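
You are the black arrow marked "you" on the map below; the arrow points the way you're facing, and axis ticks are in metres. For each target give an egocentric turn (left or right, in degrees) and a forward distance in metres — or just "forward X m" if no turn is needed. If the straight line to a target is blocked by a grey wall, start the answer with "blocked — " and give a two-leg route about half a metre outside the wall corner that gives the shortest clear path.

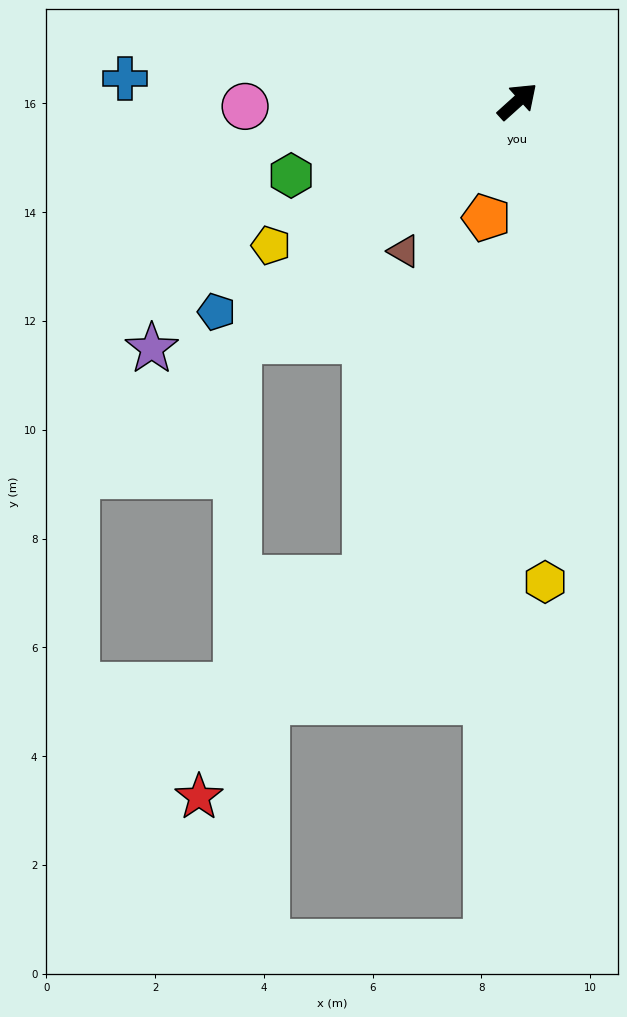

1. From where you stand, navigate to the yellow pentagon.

turn left 168°, forward 5.3 m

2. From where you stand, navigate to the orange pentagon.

turn right 147°, forward 2.2 m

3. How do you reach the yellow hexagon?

turn right 129°, forward 8.8 m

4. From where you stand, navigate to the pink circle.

turn left 139°, forward 5.0 m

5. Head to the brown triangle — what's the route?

turn right 169°, forward 3.5 m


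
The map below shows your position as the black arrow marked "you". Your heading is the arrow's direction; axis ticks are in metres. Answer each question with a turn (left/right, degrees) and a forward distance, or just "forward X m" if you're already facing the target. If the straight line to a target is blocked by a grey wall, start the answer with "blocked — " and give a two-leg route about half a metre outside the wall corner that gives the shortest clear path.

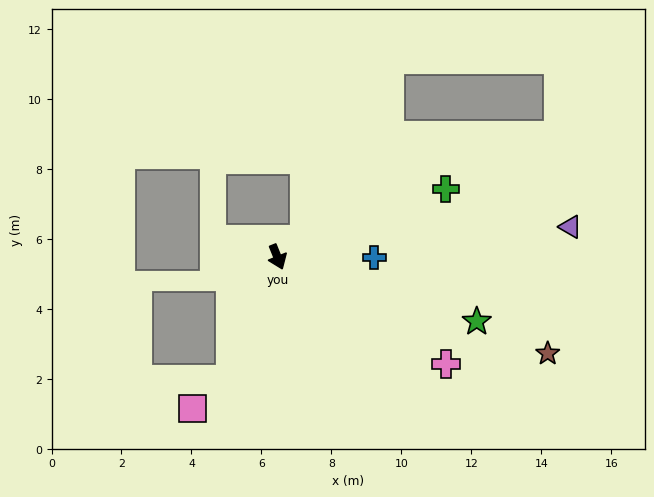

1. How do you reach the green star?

turn left 50°, forward 6.0 m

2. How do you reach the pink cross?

turn left 36°, forward 5.7 m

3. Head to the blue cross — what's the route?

turn left 68°, forward 2.8 m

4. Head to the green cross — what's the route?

turn left 90°, forward 5.2 m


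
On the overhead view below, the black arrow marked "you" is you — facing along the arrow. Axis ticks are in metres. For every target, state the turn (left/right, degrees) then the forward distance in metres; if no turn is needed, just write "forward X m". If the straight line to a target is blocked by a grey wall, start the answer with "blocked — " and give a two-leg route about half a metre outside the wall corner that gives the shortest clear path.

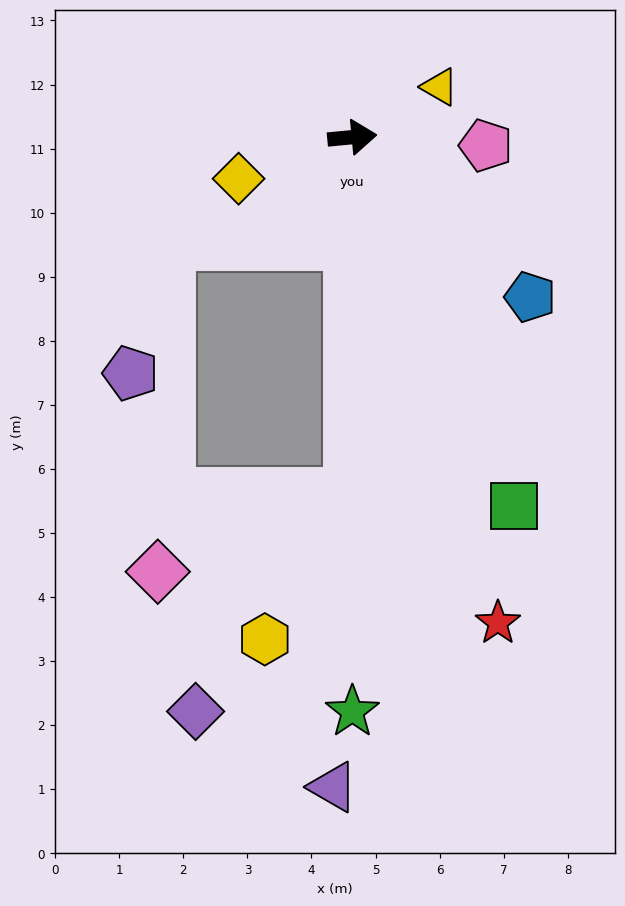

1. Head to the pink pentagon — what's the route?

turn right 9°, forward 2.1 m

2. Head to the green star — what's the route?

turn right 95°, forward 9.0 m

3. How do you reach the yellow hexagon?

blocked — turn right 96°, forward 5.6 m, then turn right 30°, forward 2.6 m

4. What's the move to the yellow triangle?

turn left 25°, forward 1.6 m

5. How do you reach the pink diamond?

blocked — turn right 96°, forward 5.6 m, then turn right 68°, forward 3.2 m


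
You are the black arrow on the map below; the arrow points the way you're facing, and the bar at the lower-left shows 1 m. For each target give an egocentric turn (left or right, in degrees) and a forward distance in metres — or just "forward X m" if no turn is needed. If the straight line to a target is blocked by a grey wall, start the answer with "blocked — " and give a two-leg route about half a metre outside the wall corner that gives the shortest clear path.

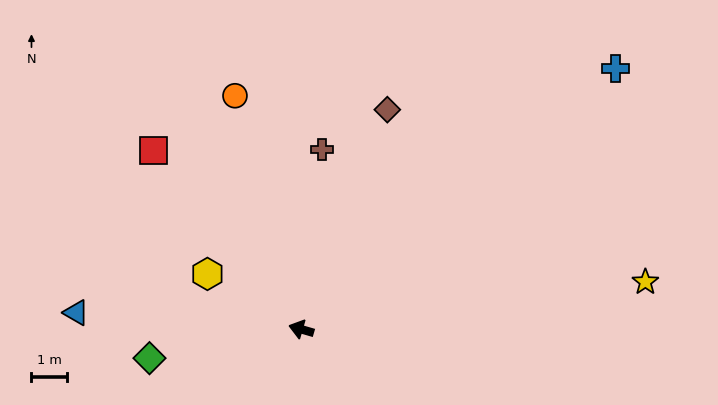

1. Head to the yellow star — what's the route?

turn right 156°, forward 9.9 m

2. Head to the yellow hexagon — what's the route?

turn right 14°, forward 3.1 m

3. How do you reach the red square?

turn right 34°, forward 6.6 m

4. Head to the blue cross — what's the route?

turn right 124°, forward 11.6 m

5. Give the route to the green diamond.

turn left 27°, forward 4.4 m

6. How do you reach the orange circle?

turn right 58°, forward 6.9 m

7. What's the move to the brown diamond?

turn right 95°, forward 6.7 m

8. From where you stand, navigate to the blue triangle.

turn left 12°, forward 6.4 m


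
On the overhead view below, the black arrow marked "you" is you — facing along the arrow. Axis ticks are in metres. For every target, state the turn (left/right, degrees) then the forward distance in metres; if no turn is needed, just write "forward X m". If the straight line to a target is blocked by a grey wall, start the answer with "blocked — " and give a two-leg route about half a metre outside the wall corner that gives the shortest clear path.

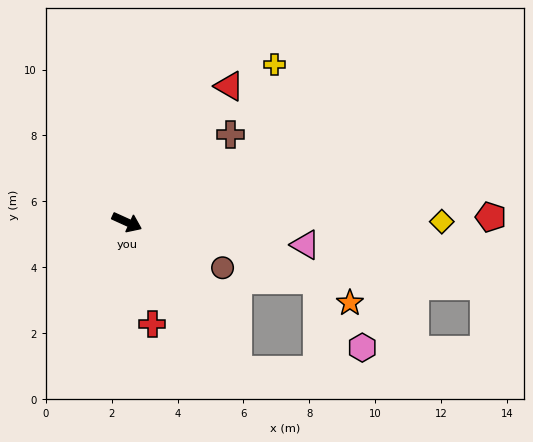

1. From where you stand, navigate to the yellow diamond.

turn left 25°, forward 9.6 m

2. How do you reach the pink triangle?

turn left 17°, forward 5.5 m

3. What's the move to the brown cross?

turn left 65°, forward 4.1 m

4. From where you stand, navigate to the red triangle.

turn left 77°, forward 5.2 m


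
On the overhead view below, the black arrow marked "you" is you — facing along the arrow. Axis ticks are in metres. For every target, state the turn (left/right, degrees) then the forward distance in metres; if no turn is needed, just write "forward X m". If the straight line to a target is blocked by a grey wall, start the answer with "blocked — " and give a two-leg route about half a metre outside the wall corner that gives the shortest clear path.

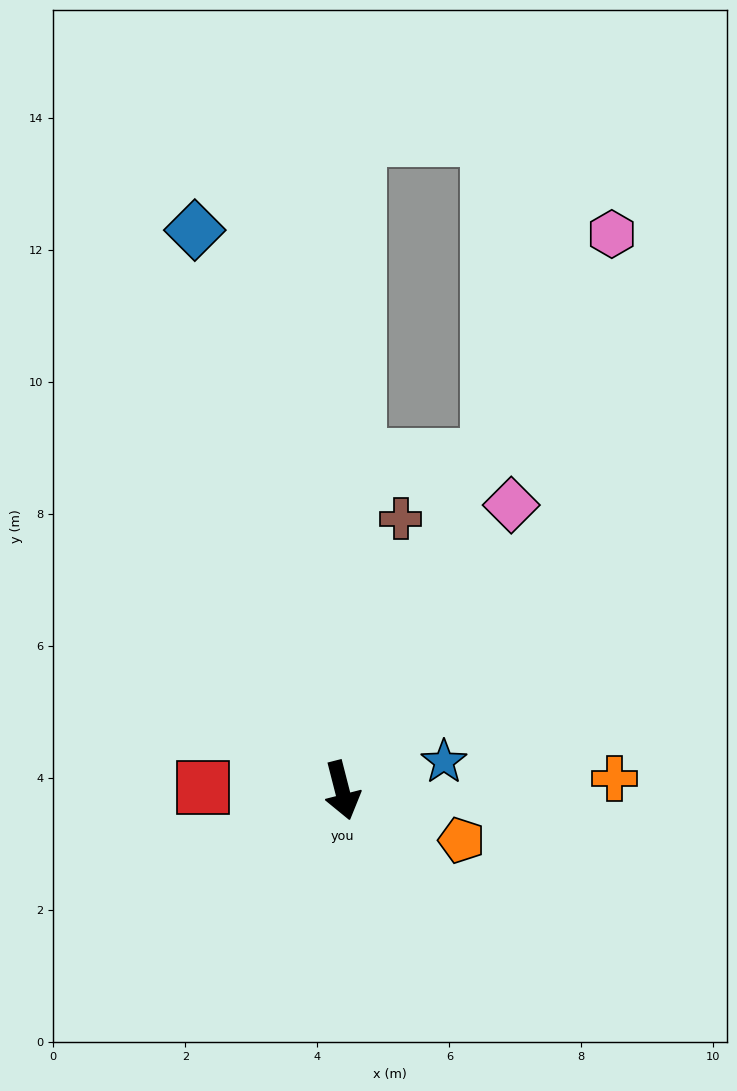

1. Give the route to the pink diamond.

turn left 135°, forward 5.0 m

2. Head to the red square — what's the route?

turn right 106°, forward 2.1 m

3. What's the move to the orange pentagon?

turn left 53°, forward 2.0 m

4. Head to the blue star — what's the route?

turn left 91°, forward 1.6 m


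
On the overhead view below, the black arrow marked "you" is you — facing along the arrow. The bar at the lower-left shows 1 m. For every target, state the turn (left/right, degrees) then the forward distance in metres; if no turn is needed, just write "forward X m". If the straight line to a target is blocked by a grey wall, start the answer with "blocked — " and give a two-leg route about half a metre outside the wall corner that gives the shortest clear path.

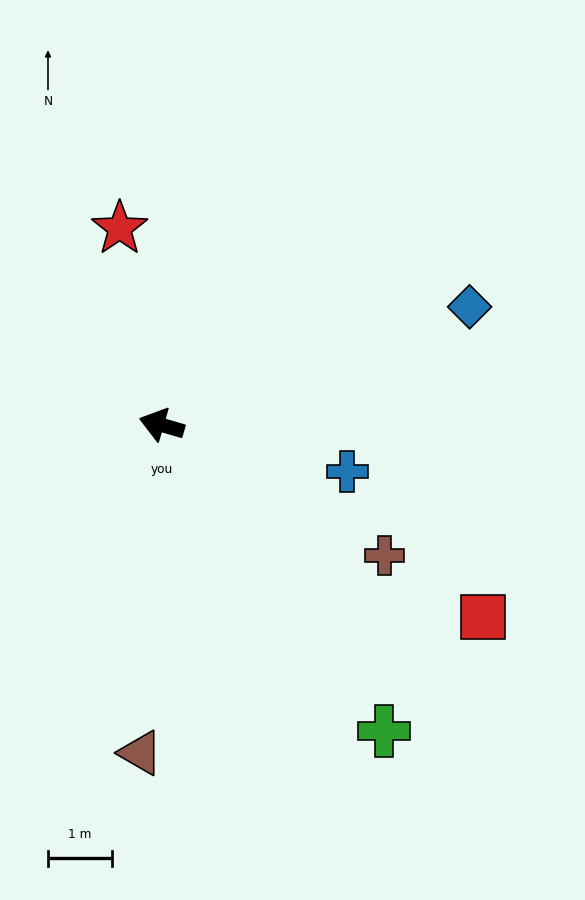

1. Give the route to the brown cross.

turn left 166°, forward 4.0 m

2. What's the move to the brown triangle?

turn left 102°, forward 5.1 m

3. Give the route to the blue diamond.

turn right 143°, forward 5.2 m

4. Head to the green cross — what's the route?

turn left 142°, forward 5.9 m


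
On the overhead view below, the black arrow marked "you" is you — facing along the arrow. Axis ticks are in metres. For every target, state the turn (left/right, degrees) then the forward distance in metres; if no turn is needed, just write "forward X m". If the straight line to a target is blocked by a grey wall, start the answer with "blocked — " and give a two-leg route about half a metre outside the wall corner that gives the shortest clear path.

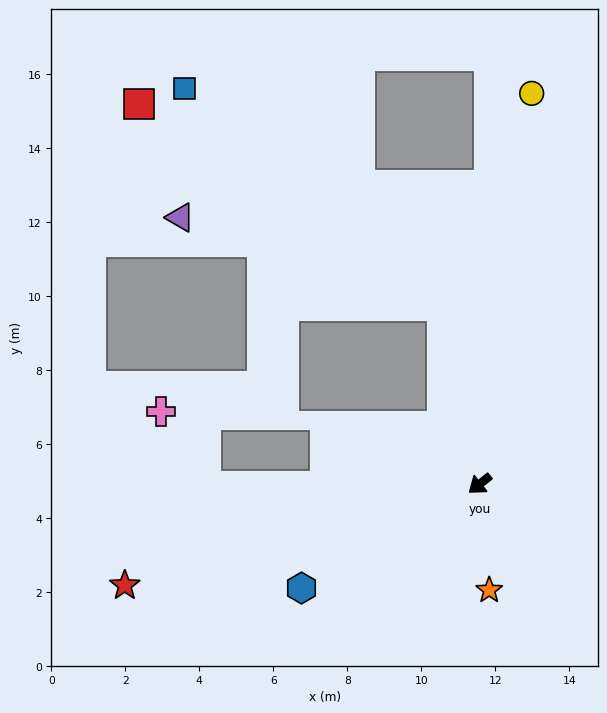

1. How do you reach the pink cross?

blocked — turn right 38°, forward 7.4 m, then turn right 60°, forward 2.4 m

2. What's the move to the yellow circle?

turn right 136°, forward 10.7 m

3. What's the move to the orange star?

turn left 57°, forward 2.9 m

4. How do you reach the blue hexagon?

turn right 8°, forward 5.6 m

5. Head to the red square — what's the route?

blocked — turn right 117°, forward 4.9 m, then turn left 45°, forward 9.9 m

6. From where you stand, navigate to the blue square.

blocked — turn right 117°, forward 4.9 m, then turn left 39°, forward 9.1 m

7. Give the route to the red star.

turn right 23°, forward 10.0 m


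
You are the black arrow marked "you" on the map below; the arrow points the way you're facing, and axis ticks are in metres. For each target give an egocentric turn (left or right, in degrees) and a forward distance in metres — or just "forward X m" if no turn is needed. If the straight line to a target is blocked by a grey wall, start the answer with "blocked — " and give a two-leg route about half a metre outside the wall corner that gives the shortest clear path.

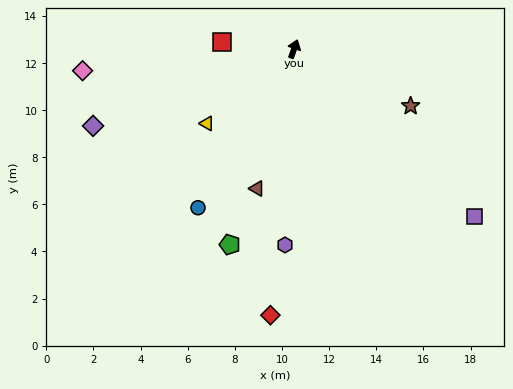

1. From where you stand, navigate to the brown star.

turn right 97°, forward 5.5 m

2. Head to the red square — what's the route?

turn left 104°, forward 3.1 m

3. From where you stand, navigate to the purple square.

turn right 113°, forward 10.4 m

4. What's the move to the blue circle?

turn left 168°, forward 7.9 m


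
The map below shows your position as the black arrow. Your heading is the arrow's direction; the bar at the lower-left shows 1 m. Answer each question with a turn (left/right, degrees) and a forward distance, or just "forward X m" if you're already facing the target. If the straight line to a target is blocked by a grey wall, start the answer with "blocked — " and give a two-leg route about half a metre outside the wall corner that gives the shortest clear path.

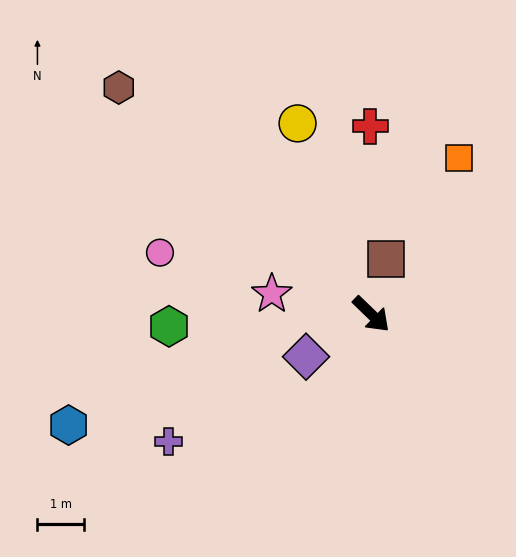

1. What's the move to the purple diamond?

turn right 103°, forward 1.7 m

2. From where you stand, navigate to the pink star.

turn right 148°, forward 2.2 m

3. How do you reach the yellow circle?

turn left 155°, forward 4.3 m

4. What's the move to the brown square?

turn left 119°, forward 1.2 m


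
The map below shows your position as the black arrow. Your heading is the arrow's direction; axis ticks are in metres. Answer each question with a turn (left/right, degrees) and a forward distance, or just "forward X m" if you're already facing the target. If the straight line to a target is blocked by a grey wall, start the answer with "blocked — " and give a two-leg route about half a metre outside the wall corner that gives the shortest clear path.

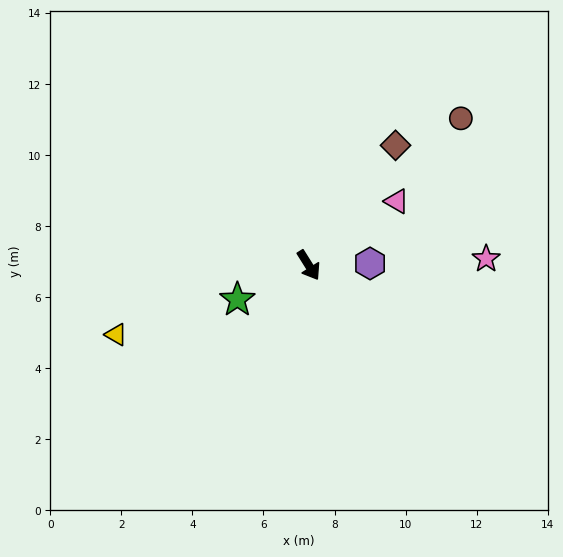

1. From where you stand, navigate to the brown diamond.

turn left 112°, forward 4.2 m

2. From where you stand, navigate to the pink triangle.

turn left 94°, forward 3.1 m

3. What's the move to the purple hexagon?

turn left 60°, forward 1.7 m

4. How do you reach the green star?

turn right 96°, forward 2.2 m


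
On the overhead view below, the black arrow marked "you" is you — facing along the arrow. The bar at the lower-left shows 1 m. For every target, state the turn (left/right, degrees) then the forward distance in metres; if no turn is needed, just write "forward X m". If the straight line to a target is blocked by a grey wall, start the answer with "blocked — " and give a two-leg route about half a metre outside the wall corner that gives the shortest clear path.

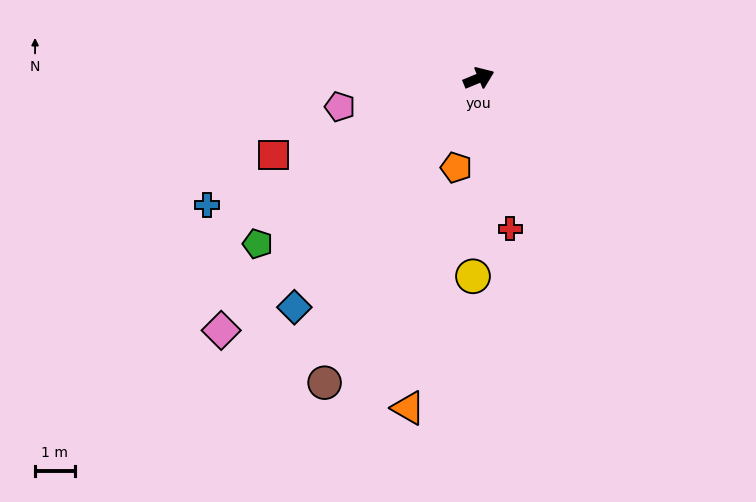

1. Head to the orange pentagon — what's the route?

turn right 127°, forward 2.3 m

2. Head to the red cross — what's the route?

turn right 101°, forward 3.9 m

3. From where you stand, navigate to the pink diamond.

turn right 158°, forward 9.1 m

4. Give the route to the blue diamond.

turn right 151°, forward 7.4 m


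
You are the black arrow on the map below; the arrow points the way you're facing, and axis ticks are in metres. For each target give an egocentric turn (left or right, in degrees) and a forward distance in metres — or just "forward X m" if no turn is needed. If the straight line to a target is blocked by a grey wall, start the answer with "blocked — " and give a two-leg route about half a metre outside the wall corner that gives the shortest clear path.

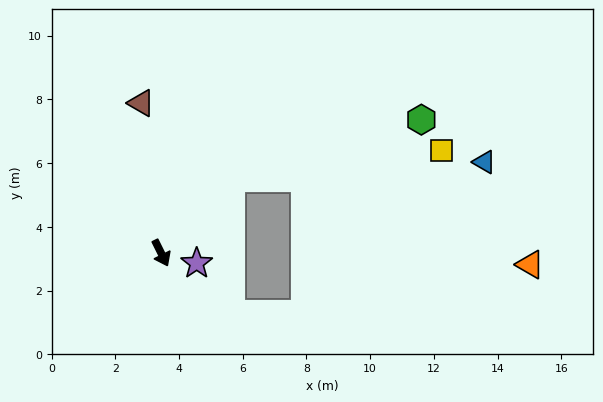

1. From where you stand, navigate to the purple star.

turn left 48°, forward 1.2 m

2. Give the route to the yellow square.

blocked — turn left 110°, forward 3.2 m, then turn right 39°, forward 6.7 m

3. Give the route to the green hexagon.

blocked — turn left 110°, forward 3.2 m, then turn right 29°, forward 6.3 m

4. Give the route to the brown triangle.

turn left 161°, forward 4.8 m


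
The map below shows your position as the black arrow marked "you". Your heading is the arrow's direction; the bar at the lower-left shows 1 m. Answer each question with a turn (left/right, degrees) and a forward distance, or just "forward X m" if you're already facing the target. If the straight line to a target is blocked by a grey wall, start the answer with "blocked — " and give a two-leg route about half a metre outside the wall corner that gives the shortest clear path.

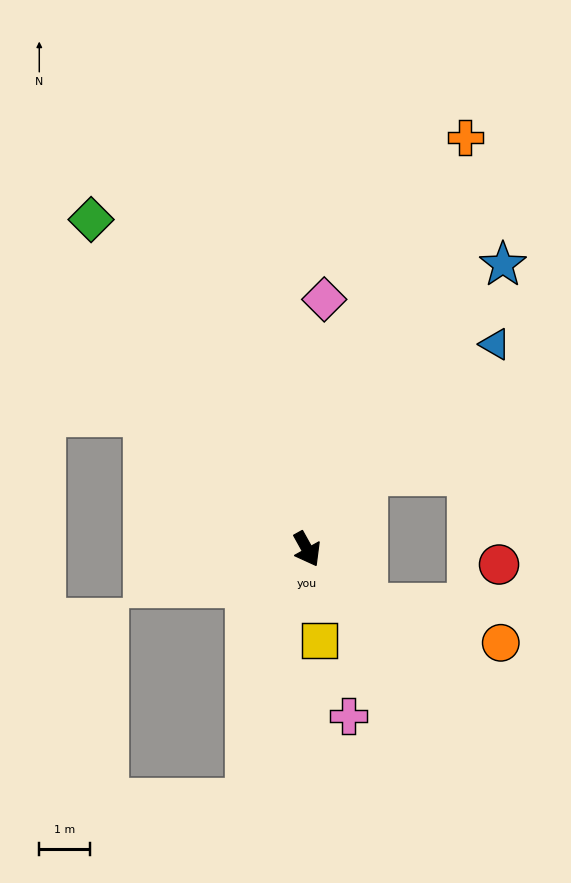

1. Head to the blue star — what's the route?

turn left 116°, forward 6.8 m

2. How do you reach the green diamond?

turn right 176°, forward 7.8 m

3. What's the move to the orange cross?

turn left 130°, forward 8.7 m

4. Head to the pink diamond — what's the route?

turn left 147°, forward 4.9 m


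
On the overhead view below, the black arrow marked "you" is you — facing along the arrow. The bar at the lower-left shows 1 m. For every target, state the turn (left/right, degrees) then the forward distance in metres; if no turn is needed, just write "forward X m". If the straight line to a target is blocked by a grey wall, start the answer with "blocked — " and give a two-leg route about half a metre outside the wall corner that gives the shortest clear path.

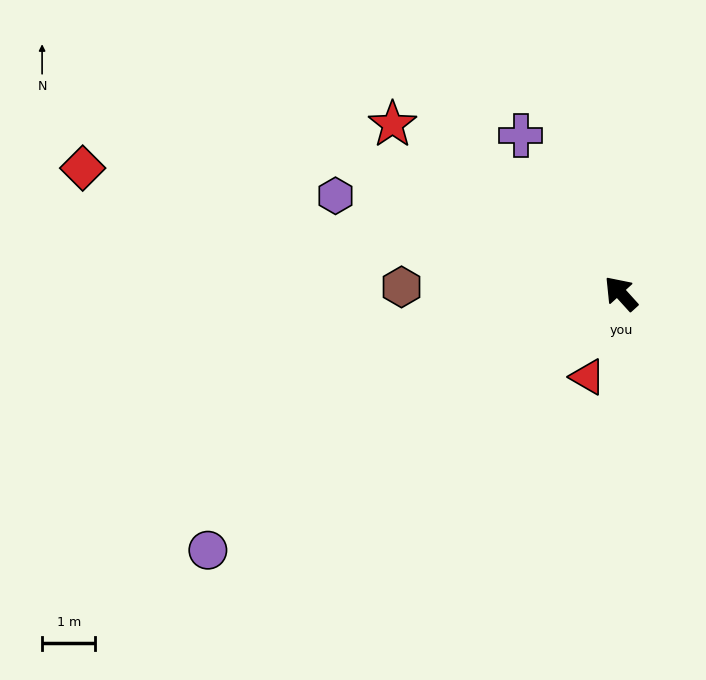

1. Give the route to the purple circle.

turn left 80°, forward 9.1 m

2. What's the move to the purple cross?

turn right 10°, forward 3.5 m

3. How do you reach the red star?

turn left 11°, forward 5.3 m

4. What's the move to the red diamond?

turn left 35°, forward 10.3 m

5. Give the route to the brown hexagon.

turn left 46°, forward 4.1 m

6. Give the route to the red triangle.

turn left 116°, forward 1.7 m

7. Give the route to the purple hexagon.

turn left 29°, forward 5.6 m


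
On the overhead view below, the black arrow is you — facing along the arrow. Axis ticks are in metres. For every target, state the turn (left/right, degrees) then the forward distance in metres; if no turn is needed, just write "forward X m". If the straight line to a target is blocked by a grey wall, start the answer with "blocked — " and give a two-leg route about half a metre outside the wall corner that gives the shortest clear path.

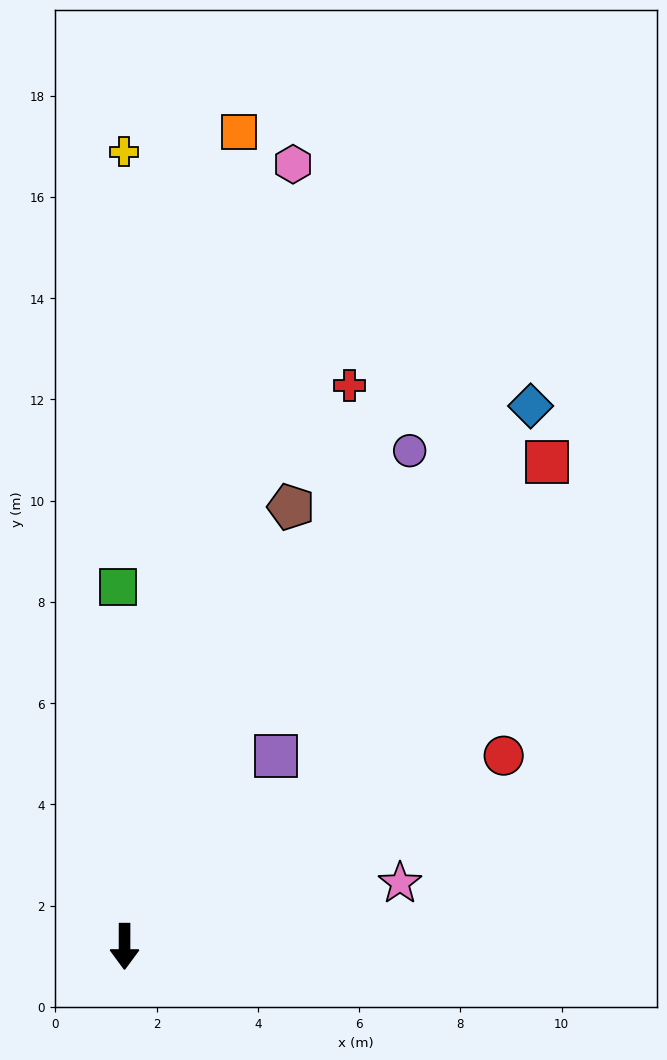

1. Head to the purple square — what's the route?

turn left 142°, forward 4.8 m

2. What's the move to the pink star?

turn left 103°, forward 5.6 m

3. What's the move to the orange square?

turn left 172°, forward 16.2 m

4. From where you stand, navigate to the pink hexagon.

turn left 168°, forward 15.8 m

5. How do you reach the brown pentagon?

turn left 159°, forward 9.3 m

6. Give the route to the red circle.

turn left 117°, forward 8.4 m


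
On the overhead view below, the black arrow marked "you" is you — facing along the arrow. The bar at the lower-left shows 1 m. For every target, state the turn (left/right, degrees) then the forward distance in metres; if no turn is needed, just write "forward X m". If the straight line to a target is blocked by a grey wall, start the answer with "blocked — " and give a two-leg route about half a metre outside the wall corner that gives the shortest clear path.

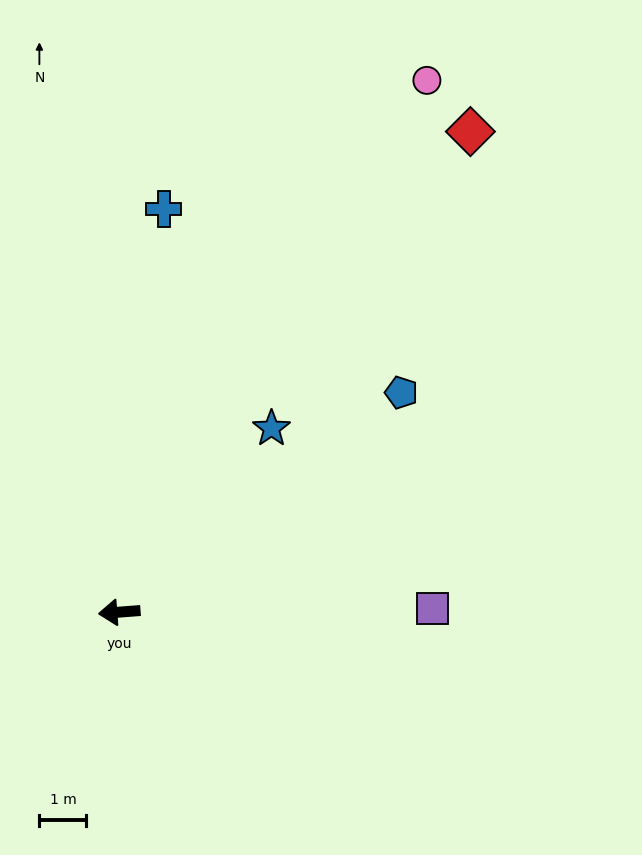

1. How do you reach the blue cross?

turn right 101°, forward 8.6 m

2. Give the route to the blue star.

turn right 134°, forward 5.1 m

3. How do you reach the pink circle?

turn right 124°, forward 13.1 m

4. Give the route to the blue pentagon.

turn right 146°, forward 7.6 m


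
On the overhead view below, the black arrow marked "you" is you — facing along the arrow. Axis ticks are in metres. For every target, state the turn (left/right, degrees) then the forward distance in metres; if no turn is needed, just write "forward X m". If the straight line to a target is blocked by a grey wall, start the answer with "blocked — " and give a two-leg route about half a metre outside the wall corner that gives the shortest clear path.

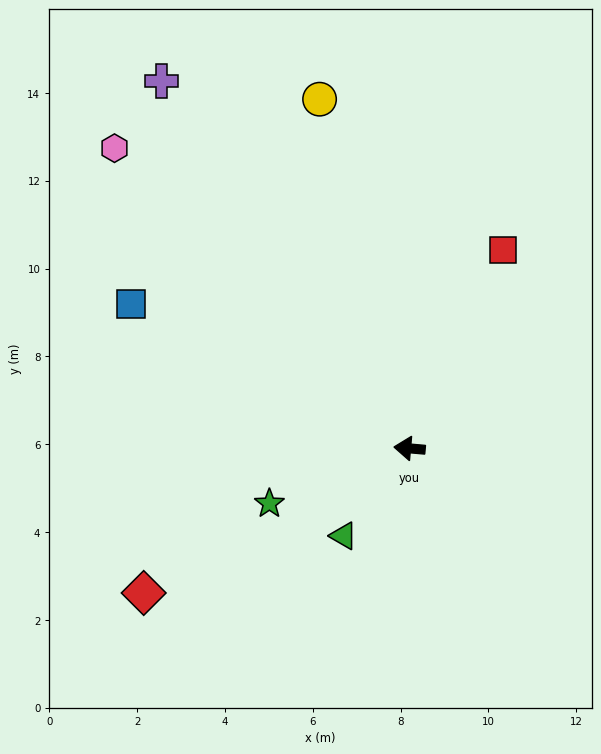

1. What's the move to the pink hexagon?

turn right 40°, forward 9.6 m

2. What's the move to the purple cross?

turn right 51°, forward 10.1 m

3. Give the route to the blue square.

turn right 22°, forward 7.1 m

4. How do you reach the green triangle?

turn left 58°, forward 2.5 m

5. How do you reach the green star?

turn left 26°, forward 3.4 m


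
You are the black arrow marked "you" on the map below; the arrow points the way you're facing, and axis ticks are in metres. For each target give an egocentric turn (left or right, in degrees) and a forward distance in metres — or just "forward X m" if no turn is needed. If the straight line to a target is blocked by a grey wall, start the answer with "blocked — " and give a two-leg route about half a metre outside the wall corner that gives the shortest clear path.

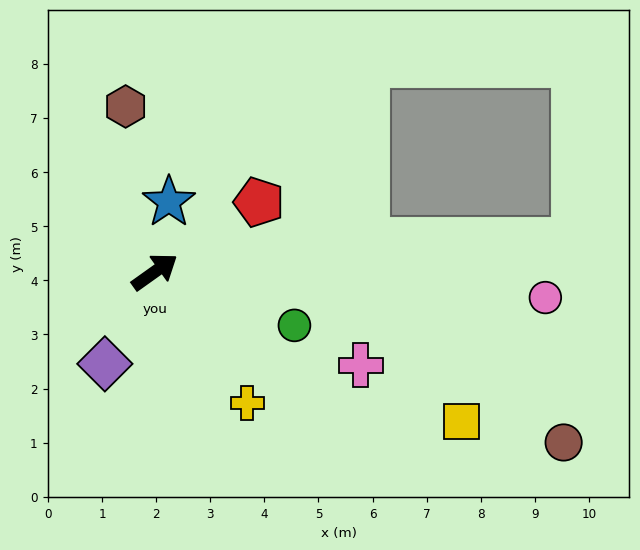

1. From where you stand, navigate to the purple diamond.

turn right 154°, forward 1.9 m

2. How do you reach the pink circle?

turn right 39°, forward 7.2 m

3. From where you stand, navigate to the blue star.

turn left 43°, forward 1.3 m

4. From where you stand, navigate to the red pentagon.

forward 2.3 m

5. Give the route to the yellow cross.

turn right 90°, forward 3.0 m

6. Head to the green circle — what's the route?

turn right 56°, forward 2.8 m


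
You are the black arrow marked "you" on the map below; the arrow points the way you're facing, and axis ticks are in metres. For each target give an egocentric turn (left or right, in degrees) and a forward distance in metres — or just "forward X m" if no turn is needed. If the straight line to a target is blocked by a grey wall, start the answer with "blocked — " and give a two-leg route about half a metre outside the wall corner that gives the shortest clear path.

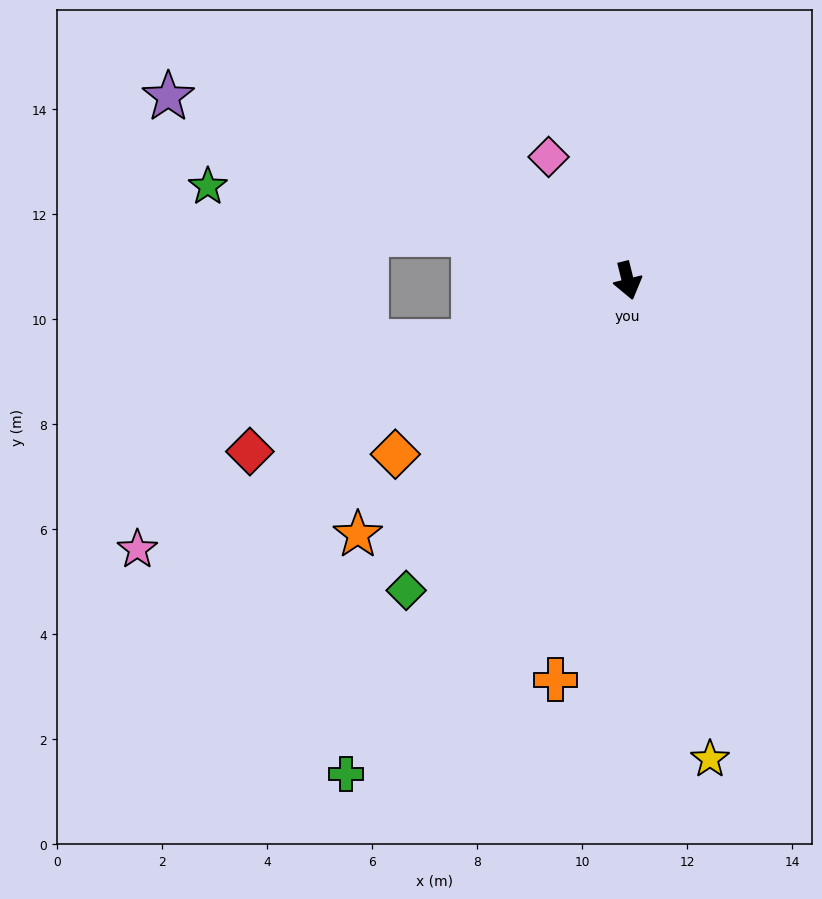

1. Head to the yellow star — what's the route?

turn right 4°, forward 9.2 m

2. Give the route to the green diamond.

turn right 50°, forward 7.3 m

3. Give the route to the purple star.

turn right 126°, forward 9.4 m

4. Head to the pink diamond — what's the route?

turn right 161°, forward 2.8 m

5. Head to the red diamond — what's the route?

turn right 80°, forward 7.9 m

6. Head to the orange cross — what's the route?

turn right 24°, forward 7.7 m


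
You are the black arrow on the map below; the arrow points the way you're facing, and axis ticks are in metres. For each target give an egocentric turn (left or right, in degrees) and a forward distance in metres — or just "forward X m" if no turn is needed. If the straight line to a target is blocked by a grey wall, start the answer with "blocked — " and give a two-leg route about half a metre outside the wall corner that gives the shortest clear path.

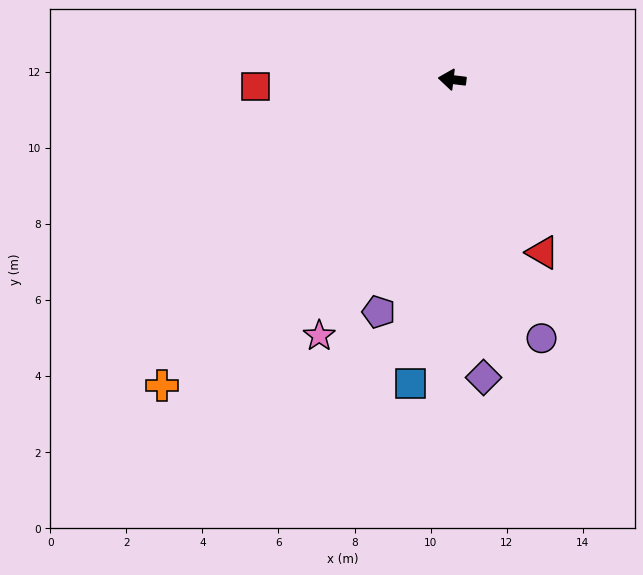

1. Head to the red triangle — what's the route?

turn left 124°, forward 5.1 m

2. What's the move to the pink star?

turn left 69°, forward 7.6 m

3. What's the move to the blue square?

turn left 89°, forward 8.1 m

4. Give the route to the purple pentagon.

turn left 79°, forward 6.4 m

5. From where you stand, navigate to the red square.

turn left 9°, forward 5.2 m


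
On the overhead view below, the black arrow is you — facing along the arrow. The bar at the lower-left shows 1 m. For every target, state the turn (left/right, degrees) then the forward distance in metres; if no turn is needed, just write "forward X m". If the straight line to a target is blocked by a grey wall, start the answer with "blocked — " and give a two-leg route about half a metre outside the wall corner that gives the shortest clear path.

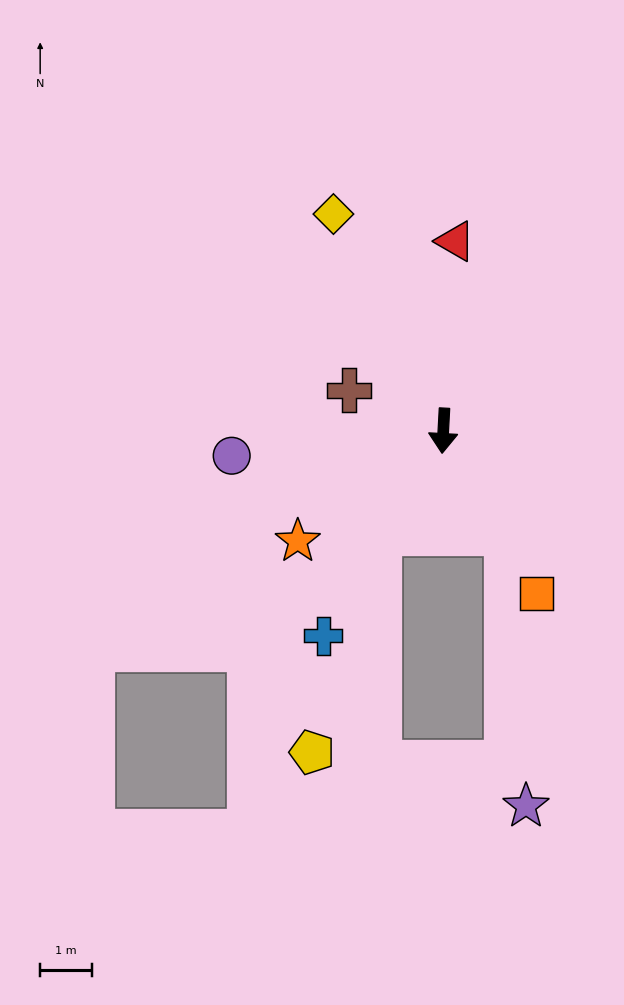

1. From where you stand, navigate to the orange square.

turn left 33°, forward 3.6 m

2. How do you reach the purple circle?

turn right 80°, forward 4.1 m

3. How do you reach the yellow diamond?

turn right 150°, forward 4.7 m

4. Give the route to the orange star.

turn right 50°, forward 3.5 m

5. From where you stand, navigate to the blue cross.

turn right 27°, forward 4.6 m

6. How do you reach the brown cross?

turn right 110°, forward 2.0 m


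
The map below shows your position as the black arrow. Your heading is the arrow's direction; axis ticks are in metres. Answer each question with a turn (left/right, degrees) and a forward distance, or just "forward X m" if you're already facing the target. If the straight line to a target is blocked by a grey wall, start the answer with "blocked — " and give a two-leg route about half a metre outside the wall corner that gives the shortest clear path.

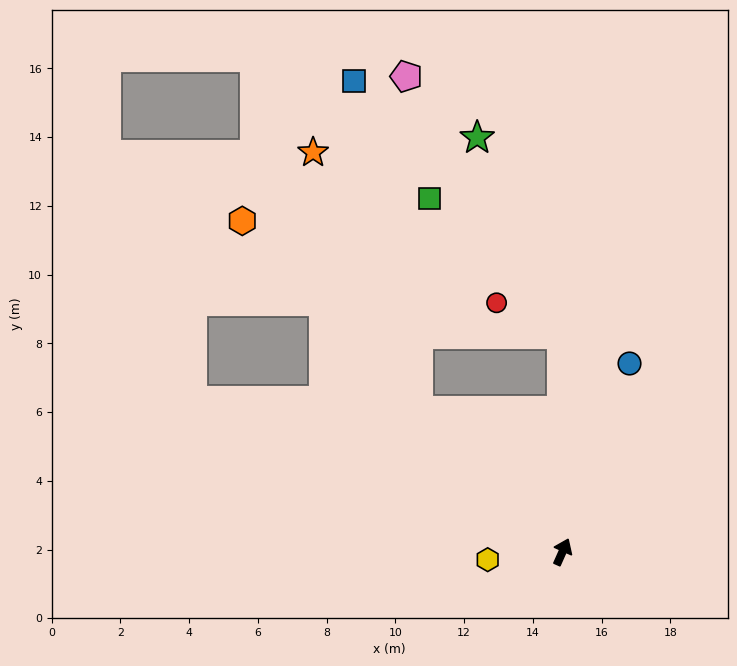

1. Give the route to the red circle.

blocked — turn left 24°, forward 6.3 m, then turn left 64°, forward 2.1 m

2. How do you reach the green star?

blocked — turn left 24°, forward 6.3 m, then turn left 23°, forward 6.2 m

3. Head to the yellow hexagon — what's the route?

turn left 120°, forward 2.2 m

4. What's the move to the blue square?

blocked — turn left 70°, forward 5.9 m, then turn right 35°, forward 9.8 m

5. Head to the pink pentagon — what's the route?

blocked — turn left 24°, forward 6.3 m, then turn left 31°, forward 8.8 m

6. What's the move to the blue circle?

turn left 4°, forward 5.8 m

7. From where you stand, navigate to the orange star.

blocked — turn left 70°, forward 5.9 m, then turn right 24°, forward 8.1 m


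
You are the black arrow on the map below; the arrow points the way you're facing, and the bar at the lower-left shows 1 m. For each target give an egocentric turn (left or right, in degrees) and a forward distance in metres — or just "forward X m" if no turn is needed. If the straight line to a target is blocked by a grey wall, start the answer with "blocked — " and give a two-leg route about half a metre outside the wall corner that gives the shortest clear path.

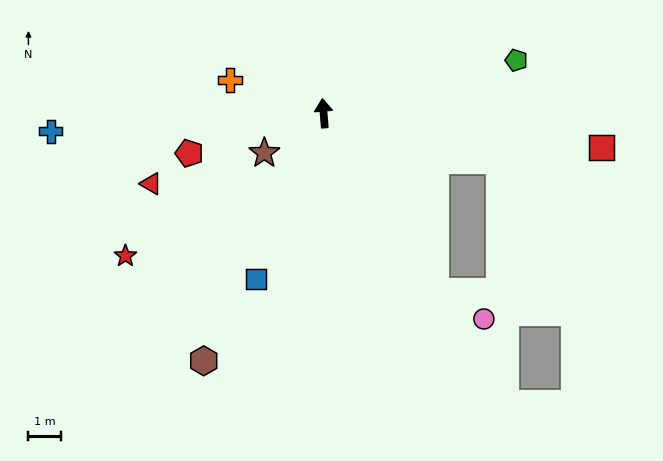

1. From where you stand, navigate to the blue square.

turn left 153°, forward 5.5 m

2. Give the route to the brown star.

turn left 119°, forward 2.2 m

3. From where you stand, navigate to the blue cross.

turn left 89°, forward 8.4 m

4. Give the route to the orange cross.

turn left 66°, forward 3.1 m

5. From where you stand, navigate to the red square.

turn right 102°, forward 8.6 m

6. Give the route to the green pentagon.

turn right 79°, forward 6.2 m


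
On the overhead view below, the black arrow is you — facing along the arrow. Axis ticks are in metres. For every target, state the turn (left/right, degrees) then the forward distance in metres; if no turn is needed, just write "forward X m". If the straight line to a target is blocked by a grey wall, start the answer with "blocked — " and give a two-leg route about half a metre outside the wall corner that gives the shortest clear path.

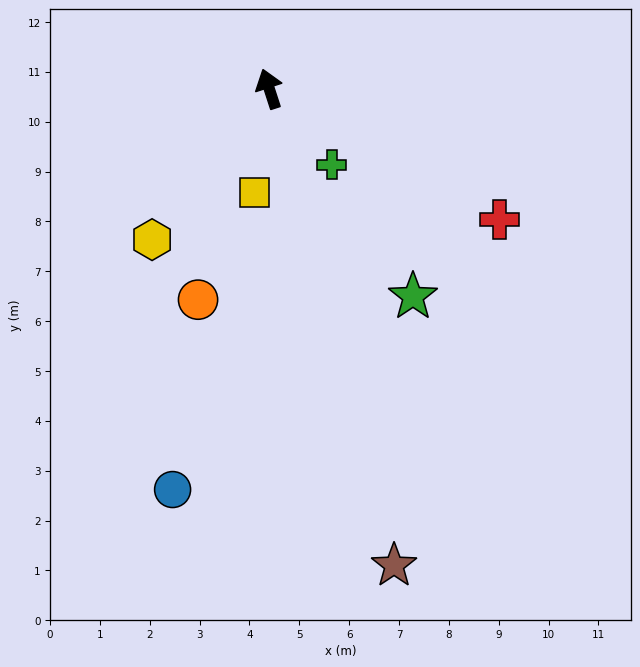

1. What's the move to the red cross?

turn right 138°, forward 5.3 m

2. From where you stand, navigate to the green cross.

turn right 158°, forward 2.0 m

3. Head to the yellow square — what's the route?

turn left 154°, forward 2.1 m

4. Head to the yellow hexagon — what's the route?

turn left 124°, forward 3.8 m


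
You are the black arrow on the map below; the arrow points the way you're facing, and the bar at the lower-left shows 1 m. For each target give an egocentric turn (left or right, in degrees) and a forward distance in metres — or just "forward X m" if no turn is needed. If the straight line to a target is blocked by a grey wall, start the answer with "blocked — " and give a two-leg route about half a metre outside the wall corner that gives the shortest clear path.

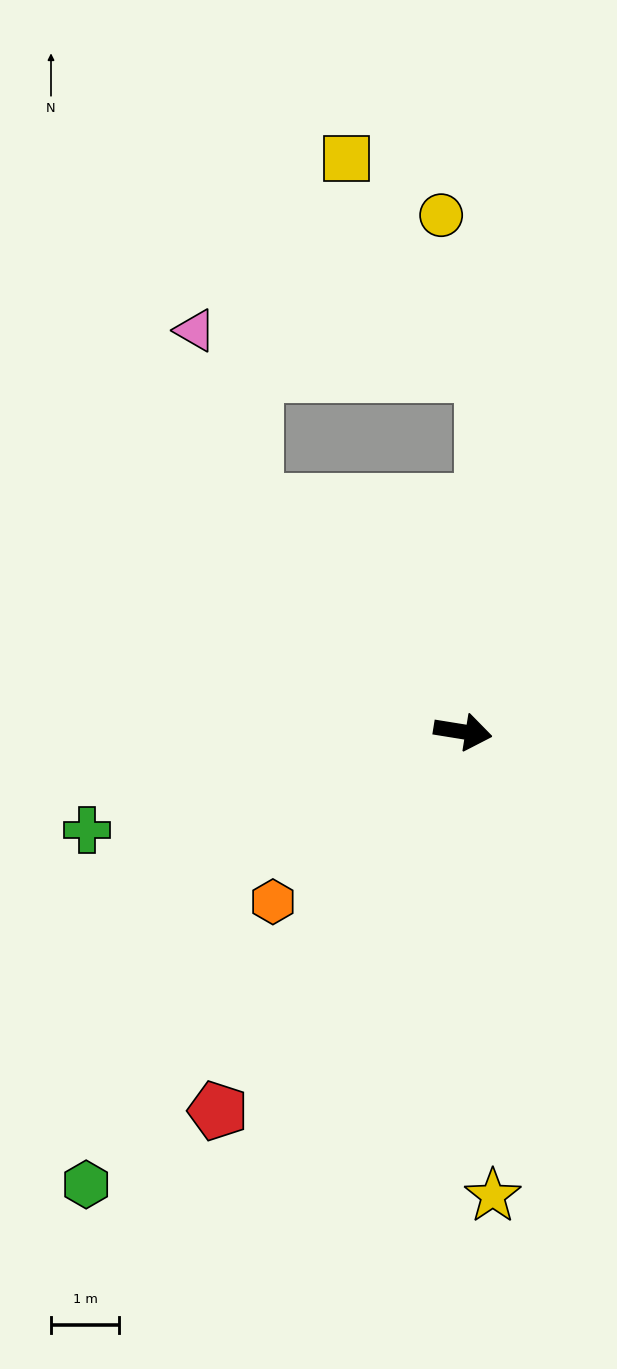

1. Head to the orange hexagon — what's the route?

turn right 129°, forward 3.8 m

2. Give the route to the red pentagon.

turn right 114°, forward 6.6 m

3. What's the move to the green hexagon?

turn right 121°, forward 8.7 m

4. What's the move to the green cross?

turn right 156°, forward 5.7 m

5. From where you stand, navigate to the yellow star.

turn right 77°, forward 6.9 m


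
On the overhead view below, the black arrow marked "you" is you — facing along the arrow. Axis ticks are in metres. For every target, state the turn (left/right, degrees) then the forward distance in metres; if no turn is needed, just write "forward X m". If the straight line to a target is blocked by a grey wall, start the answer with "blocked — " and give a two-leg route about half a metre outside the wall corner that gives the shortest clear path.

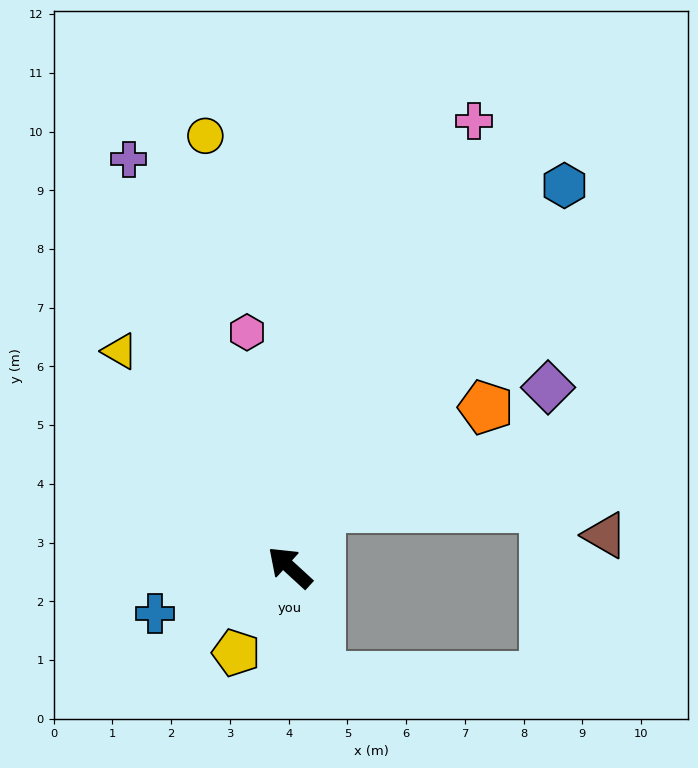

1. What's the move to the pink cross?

turn right 70°, forward 8.2 m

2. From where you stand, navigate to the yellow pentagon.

turn left 100°, forward 1.7 m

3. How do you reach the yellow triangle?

turn right 9°, forward 4.7 m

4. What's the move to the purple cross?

turn right 26°, forward 7.5 m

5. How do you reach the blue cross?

turn left 61°, forward 2.4 m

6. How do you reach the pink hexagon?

turn right 37°, forward 4.1 m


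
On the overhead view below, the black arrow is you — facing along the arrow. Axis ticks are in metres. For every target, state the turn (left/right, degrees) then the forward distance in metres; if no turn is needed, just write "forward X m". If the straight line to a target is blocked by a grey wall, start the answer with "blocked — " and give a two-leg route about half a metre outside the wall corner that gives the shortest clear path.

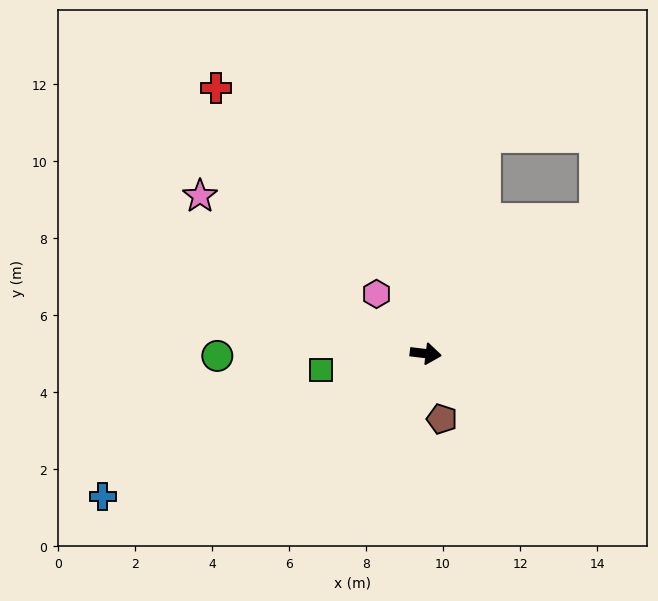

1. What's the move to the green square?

turn right 164°, forward 2.8 m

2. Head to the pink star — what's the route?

turn left 152°, forward 7.1 m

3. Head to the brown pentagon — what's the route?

turn right 69°, forward 1.7 m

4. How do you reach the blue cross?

turn right 149°, forward 9.2 m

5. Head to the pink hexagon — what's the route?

turn left 136°, forward 2.0 m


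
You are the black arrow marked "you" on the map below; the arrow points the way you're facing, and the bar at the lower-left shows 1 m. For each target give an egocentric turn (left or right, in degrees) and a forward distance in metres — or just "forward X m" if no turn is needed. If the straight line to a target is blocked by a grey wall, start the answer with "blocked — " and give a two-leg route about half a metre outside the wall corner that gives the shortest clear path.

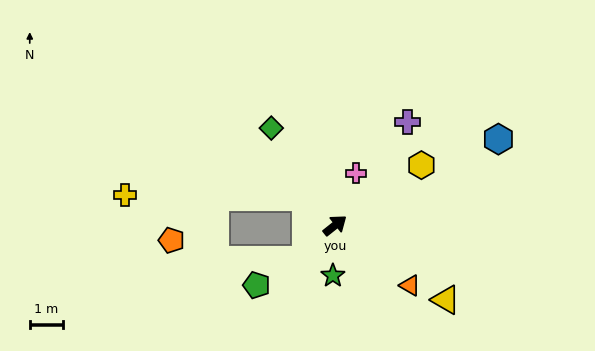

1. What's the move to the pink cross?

turn left 30°, forward 1.7 m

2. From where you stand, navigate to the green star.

turn right 131°, forward 1.5 m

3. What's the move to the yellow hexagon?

turn right 4°, forward 3.2 m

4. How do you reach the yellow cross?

blocked — turn left 98°, forward 1.2 m, then turn left 43°, forward 5.5 m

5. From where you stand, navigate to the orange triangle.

turn right 77°, forward 2.9 m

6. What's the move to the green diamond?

turn left 85°, forward 3.5 m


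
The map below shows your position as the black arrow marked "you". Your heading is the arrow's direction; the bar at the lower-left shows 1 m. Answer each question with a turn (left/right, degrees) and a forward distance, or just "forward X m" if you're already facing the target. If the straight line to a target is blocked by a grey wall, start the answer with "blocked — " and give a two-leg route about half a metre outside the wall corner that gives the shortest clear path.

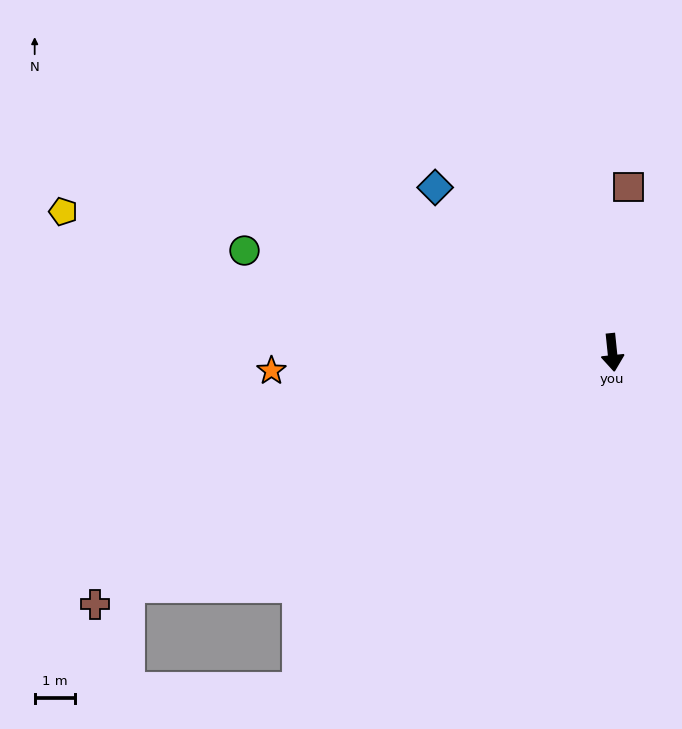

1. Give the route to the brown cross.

turn right 70°, forward 14.4 m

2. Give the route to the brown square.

turn left 168°, forward 4.2 m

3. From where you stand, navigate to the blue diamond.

turn right 139°, forward 6.0 m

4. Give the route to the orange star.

turn right 93°, forward 8.5 m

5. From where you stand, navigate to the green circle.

turn right 111°, forward 9.5 m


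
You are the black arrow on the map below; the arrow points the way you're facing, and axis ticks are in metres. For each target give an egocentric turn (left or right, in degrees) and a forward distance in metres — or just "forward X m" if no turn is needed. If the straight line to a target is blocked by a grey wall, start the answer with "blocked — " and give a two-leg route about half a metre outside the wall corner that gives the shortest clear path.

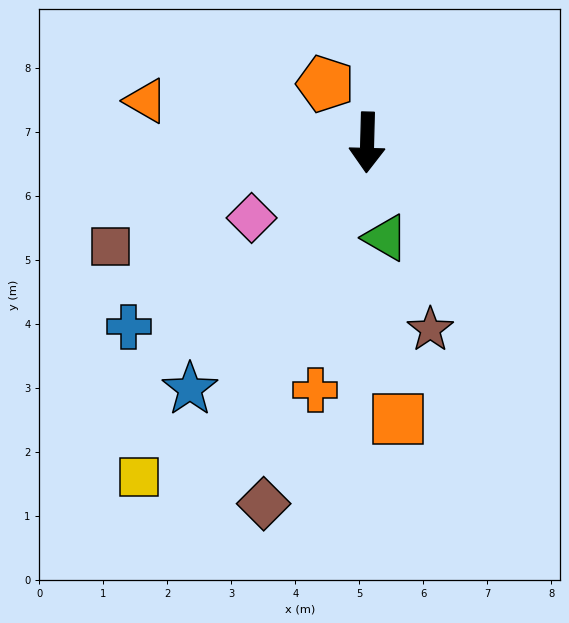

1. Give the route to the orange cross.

turn right 10°, forward 4.0 m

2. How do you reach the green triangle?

turn left 12°, forward 1.5 m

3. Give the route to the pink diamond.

turn right 55°, forward 2.2 m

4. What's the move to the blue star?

turn right 34°, forward 4.7 m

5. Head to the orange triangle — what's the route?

turn right 99°, forward 3.5 m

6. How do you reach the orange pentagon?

turn right 143°, forward 1.1 m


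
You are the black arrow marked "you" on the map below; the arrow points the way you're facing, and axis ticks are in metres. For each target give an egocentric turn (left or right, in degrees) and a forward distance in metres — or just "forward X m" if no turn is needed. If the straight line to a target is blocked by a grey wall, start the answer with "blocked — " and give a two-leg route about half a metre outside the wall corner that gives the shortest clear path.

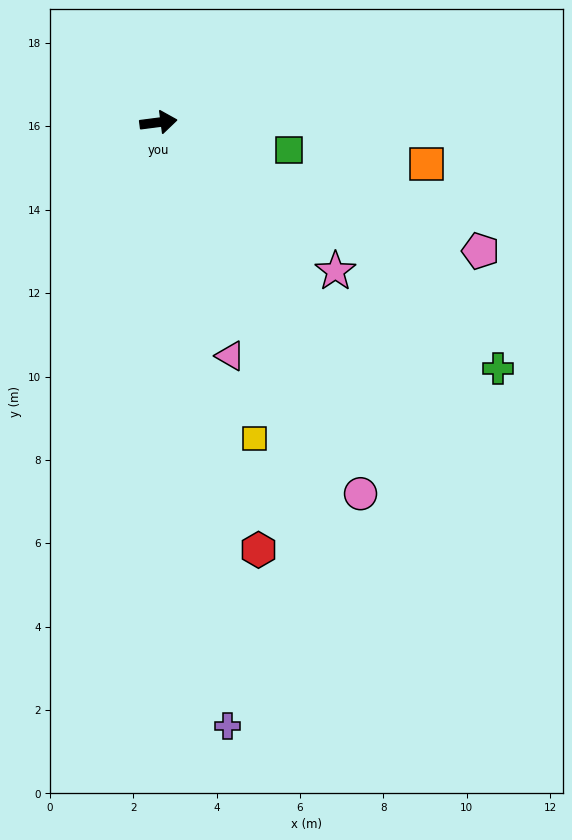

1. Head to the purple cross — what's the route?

turn right 91°, forward 14.6 m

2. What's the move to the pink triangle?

turn right 80°, forward 5.9 m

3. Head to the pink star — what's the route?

turn right 47°, forward 5.5 m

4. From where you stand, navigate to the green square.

turn right 19°, forward 3.2 m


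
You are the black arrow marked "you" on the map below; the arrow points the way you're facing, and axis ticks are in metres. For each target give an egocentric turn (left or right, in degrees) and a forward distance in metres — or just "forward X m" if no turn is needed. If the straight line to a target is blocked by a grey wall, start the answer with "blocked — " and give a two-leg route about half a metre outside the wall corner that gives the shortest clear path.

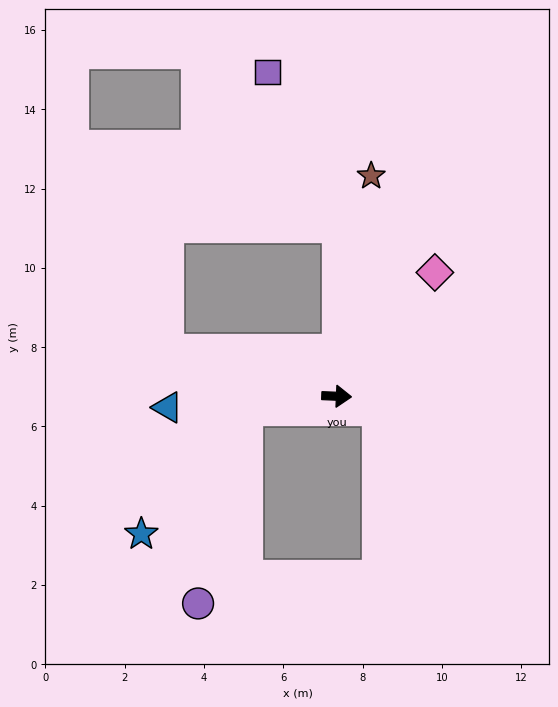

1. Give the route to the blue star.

blocked — turn right 169°, forward 2.3 m, then turn left 41°, forward 4.1 m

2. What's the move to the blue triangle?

turn right 174°, forward 4.3 m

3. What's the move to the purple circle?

blocked — turn right 169°, forward 2.3 m, then turn left 67°, forward 5.0 m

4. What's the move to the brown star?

turn left 83°, forward 5.6 m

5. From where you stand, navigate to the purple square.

blocked — turn left 92°, forward 4.3 m, then turn left 25°, forward 4.3 m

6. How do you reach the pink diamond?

turn left 54°, forward 4.0 m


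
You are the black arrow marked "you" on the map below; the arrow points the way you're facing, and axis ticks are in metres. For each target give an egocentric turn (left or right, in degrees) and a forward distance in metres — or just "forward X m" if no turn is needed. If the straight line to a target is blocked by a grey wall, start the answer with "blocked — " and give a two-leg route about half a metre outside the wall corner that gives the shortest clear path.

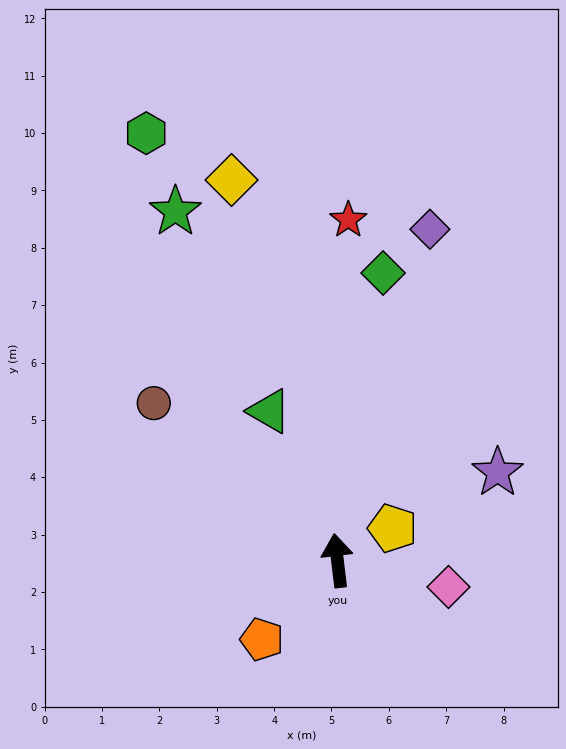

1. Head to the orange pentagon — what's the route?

turn left 129°, forward 1.9 m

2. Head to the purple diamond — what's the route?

turn right 22°, forward 6.0 m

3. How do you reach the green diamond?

turn right 16°, forward 5.1 m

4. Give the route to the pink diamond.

turn right 110°, forward 2.0 m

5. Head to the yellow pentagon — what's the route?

turn right 67°, forward 1.1 m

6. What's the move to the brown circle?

turn left 43°, forward 4.2 m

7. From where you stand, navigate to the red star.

turn right 9°, forward 5.9 m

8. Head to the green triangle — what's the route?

turn left 18°, forward 2.9 m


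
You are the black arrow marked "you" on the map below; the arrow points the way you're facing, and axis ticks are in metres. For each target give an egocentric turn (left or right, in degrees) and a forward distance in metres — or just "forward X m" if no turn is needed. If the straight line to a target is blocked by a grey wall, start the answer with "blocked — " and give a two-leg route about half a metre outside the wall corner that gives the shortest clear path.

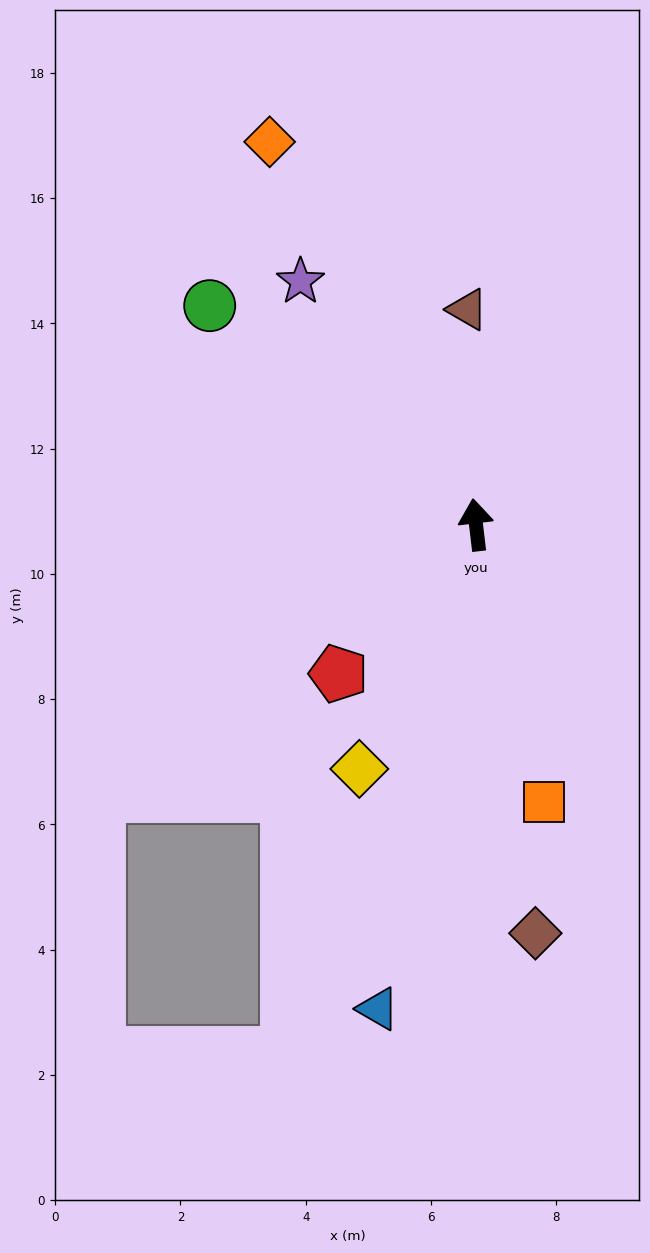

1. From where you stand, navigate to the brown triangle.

turn right 4°, forward 3.4 m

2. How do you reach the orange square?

turn right 173°, forward 4.6 m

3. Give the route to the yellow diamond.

turn left 148°, forward 4.3 m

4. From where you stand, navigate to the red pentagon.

turn left 131°, forward 3.2 m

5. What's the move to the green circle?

turn left 44°, forward 5.5 m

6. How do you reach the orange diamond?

turn left 22°, forward 6.9 m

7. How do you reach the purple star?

turn left 29°, forward 4.8 m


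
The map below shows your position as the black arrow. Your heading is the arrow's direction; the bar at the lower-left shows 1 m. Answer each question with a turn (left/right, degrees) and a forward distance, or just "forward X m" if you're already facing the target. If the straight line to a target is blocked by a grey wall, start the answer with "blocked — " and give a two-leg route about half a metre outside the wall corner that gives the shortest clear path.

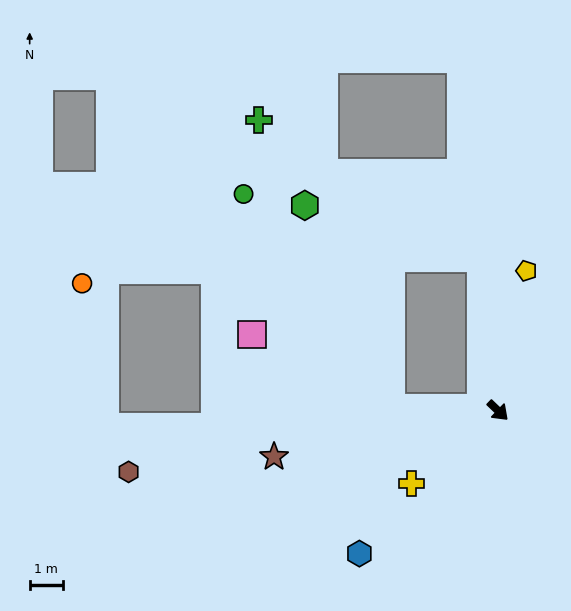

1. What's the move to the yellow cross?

turn right 96°, forward 3.4 m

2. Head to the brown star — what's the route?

turn right 125°, forward 6.9 m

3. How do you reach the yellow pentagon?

turn left 122°, forward 4.3 m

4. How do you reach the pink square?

blocked — turn right 138°, forward 3.2 m, then turn right 26°, forward 4.8 m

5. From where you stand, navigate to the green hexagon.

blocked — turn right 138°, forward 3.2 m, then turn right 65°, forward 6.7 m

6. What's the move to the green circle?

blocked — turn right 138°, forward 3.2 m, then turn right 54°, forward 7.9 m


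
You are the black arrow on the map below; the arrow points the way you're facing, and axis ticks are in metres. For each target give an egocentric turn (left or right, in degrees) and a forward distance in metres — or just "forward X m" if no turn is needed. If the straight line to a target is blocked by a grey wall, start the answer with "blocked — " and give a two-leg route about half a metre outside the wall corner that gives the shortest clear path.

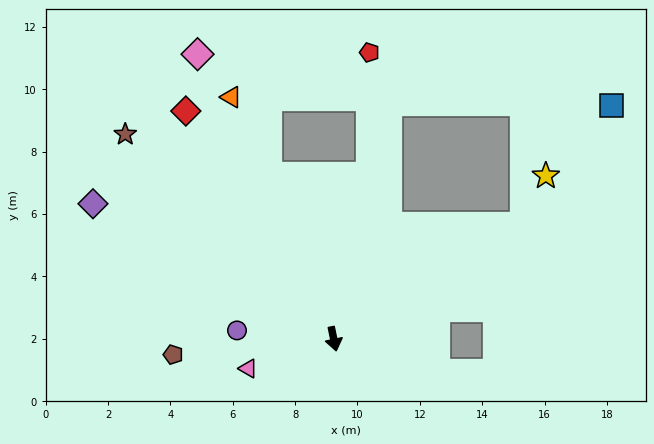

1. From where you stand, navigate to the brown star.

turn right 146°, forward 9.4 m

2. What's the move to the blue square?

blocked — turn left 155°, forward 7.8 m, then turn right 77°, forward 7.1 m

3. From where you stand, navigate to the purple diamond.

turn right 131°, forward 8.9 m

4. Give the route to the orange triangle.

turn right 169°, forward 8.4 m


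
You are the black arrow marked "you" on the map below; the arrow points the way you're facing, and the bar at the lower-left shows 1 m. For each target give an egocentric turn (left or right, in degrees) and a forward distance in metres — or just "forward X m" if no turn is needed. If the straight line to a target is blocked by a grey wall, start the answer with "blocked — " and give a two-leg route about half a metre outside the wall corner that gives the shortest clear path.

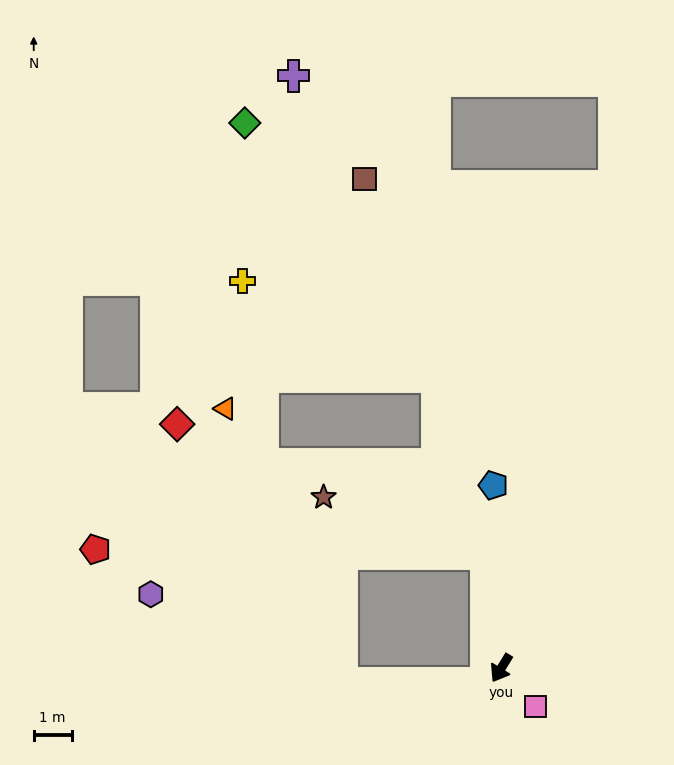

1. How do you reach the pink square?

turn left 74°, forward 1.4 m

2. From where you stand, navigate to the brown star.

blocked — turn right 141°, forward 3.0 m, then turn left 63°, forward 4.5 m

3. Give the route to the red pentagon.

blocked — turn right 141°, forward 3.0 m, then turn left 82°, forward 10.3 m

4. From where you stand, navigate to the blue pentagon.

turn right 146°, forward 4.8 m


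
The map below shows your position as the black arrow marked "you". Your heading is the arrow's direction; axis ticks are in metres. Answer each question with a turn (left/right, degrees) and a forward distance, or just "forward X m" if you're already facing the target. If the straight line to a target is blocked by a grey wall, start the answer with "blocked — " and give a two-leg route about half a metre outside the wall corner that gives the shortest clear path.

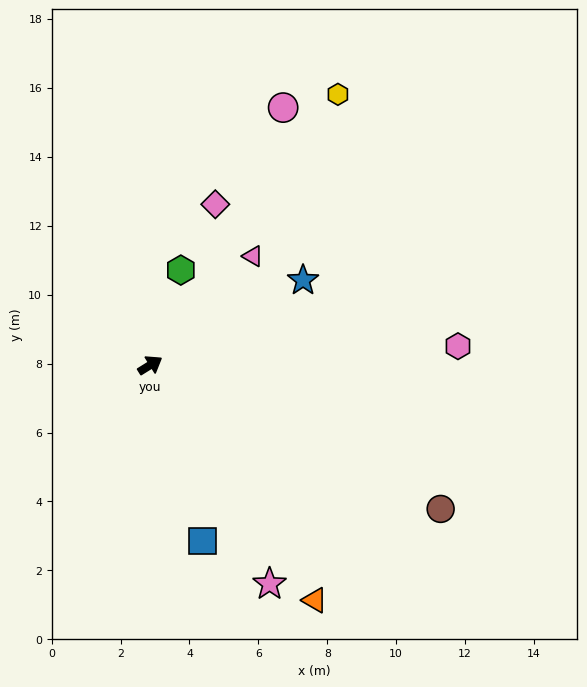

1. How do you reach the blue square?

turn right 105°, forward 5.3 m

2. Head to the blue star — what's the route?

turn right 3°, forward 5.1 m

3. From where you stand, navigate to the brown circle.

turn right 58°, forward 9.4 m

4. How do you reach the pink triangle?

turn left 15°, forward 4.3 m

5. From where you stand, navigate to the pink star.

turn right 93°, forward 7.2 m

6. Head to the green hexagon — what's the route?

turn left 40°, forward 2.9 m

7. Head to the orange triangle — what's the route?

turn right 87°, forward 8.3 m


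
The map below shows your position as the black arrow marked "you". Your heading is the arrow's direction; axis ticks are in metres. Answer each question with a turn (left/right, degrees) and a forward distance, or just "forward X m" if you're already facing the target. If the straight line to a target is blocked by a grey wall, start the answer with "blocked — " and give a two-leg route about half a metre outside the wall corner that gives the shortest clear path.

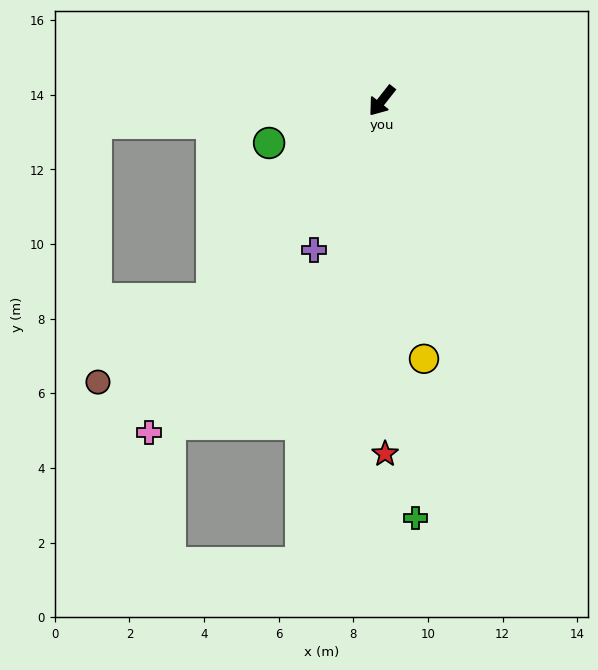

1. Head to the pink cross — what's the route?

turn left 3°, forward 10.9 m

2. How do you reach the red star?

turn left 39°, forward 9.5 m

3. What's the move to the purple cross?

turn left 14°, forward 4.4 m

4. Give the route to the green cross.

turn left 43°, forward 11.2 m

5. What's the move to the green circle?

turn right 31°, forward 3.2 m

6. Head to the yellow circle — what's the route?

turn left 48°, forward 7.0 m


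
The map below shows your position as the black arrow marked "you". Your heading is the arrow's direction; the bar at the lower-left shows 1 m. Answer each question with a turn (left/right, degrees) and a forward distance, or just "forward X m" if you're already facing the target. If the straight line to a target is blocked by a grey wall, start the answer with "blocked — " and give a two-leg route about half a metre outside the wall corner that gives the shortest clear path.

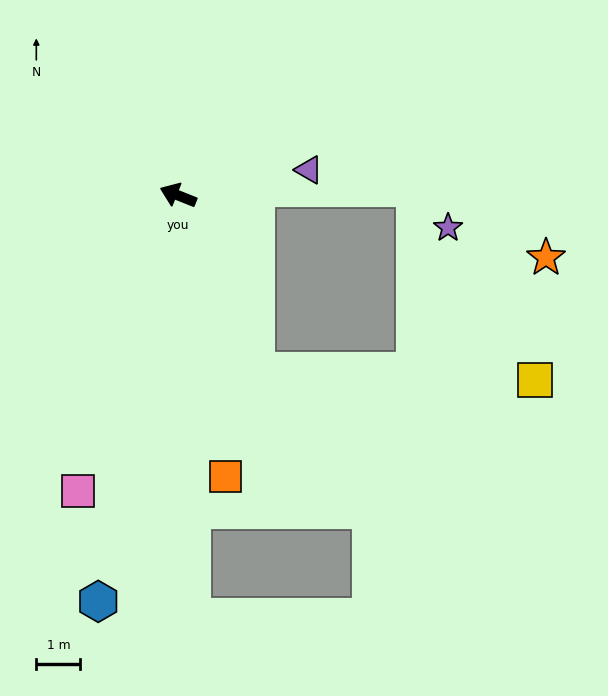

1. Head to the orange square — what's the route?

turn left 121°, forward 6.5 m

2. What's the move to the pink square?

turn left 93°, forward 7.1 m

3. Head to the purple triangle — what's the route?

turn right 147°, forward 3.0 m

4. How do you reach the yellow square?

blocked — turn left 136°, forward 4.3 m, then turn left 64°, forward 6.3 m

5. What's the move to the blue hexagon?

turn left 101°, forward 9.4 m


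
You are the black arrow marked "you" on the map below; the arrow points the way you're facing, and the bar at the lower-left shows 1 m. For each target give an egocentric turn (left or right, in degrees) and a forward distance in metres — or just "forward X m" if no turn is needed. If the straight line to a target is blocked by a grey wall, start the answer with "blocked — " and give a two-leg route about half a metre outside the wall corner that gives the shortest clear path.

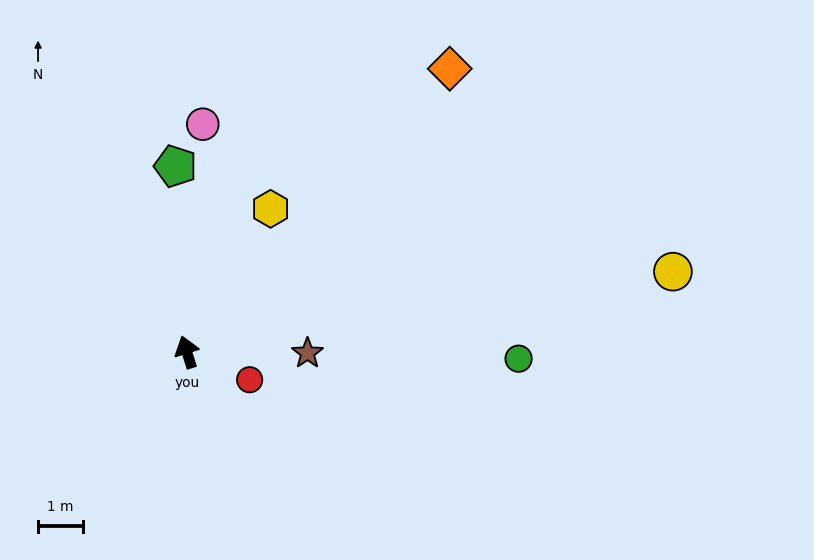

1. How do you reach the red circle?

turn right 131°, forward 1.5 m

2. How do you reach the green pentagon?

turn right 14°, forward 4.1 m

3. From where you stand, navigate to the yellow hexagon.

turn right 48°, forward 3.7 m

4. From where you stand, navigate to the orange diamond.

turn right 60°, forward 8.5 m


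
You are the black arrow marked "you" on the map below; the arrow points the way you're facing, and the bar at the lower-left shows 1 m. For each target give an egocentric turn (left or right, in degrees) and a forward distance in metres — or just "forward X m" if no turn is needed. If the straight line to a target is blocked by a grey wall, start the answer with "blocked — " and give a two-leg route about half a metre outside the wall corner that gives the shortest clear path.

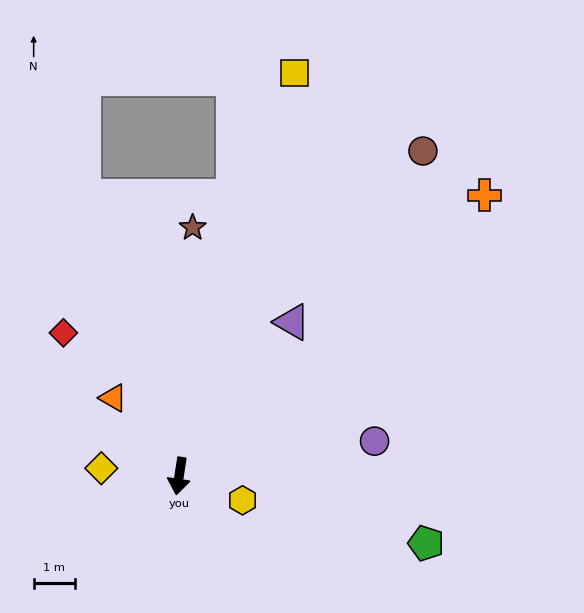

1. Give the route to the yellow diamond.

turn right 87°, forward 1.9 m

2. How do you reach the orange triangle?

turn right 131°, forward 2.5 m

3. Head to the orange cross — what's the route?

turn left 141°, forward 10.2 m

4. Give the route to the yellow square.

turn left 173°, forward 10.3 m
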